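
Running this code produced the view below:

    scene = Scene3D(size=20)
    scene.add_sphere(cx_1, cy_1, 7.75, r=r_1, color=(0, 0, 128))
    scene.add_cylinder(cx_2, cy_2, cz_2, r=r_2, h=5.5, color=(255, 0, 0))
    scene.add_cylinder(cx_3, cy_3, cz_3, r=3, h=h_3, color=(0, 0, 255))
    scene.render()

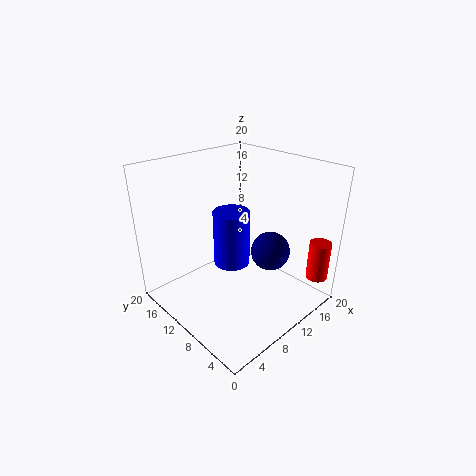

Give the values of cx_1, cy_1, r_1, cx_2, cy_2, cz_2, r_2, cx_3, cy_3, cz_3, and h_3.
cx_1 = 13.5; cy_1 = 7; r_1 = 2.75; cx_2 = 17.5; cy_2 = 1.5; cz_2 = 4.25; r_2 = 1.5; cx_3 = 14.25; cy_3 = 16; cz_3 = 1.5; h_3 = 9.25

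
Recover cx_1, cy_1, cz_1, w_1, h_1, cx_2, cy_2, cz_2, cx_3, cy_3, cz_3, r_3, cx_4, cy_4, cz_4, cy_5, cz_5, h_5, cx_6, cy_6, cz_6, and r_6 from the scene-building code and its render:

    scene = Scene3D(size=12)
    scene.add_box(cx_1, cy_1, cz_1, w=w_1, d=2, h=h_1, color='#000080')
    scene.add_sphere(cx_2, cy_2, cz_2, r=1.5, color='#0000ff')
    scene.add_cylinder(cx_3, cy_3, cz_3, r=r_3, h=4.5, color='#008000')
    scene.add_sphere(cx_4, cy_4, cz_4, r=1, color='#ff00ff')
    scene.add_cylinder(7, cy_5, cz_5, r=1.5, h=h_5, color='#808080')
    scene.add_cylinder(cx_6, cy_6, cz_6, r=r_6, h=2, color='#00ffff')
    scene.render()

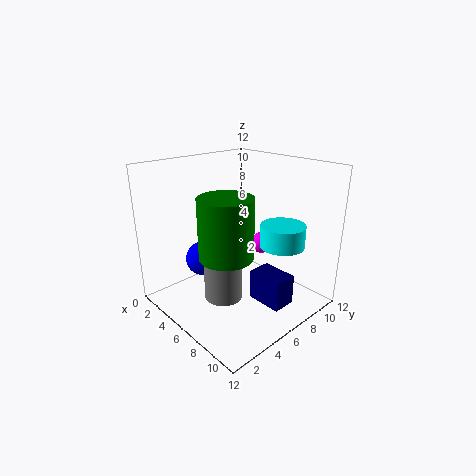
cx_1 = 7.5, cy_1 = 6, cz_1 = 1, w_1 = 3, h_1 = 2.5, cx_2 = 3, cy_2 = 4.5, cz_2 = 3.5, cx_3 = 8, cy_3 = 3, cz_3 = 6, r_3 = 2, cx_4 = 5, cy_4 = 10, cz_4 = 4, cy_5 = 3.5, cz_5 = 2, h_5 = 4, cx_6 = 7.5, cy_6 = 10, cz_6 = 4.5, r_6 = 2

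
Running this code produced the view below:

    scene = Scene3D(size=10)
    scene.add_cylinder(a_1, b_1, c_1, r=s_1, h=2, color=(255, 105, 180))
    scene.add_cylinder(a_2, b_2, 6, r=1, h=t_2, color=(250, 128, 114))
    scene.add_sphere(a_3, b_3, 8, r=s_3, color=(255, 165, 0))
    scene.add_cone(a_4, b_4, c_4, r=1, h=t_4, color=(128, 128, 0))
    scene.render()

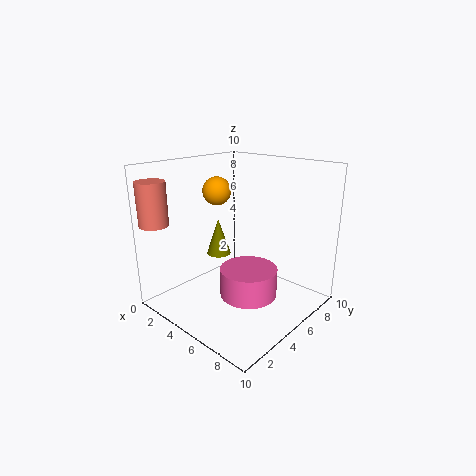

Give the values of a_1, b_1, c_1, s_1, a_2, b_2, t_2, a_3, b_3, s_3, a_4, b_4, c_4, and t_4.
a_1 = 6; b_1 = 5; c_1 = 1; s_1 = 2; a_2 = 1; b_2 = 1; t_2 = 3; a_3 = 3; b_3 = 5; s_3 = 1; a_4 = 1; b_4 = 7; c_4 = 2; t_4 = 3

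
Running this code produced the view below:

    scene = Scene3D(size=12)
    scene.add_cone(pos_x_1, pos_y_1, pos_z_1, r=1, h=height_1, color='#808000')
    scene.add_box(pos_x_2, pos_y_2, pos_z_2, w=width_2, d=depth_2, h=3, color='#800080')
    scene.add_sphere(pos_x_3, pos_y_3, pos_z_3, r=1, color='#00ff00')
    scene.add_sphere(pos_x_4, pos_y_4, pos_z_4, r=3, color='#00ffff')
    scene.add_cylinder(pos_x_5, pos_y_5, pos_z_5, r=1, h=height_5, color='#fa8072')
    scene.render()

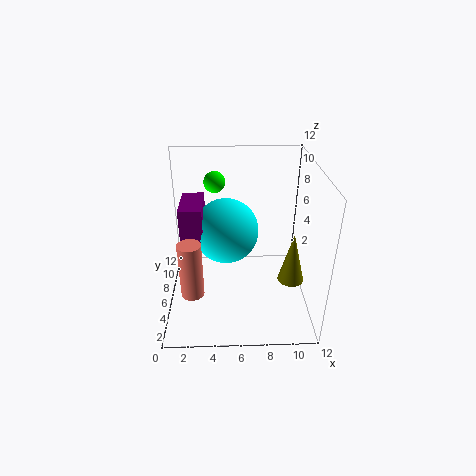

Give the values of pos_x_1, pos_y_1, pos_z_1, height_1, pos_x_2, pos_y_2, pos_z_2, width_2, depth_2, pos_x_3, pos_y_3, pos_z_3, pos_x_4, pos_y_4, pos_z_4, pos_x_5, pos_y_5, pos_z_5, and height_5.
pos_x_1 = 10; pos_y_1 = 3; pos_z_1 = 4; height_1 = 4; pos_x_2 = 1; pos_y_2 = 7; pos_z_2 = 5; width_2 = 2; depth_2 = 4; pos_x_3 = 4; pos_y_3 = 11; pos_z_3 = 9; pos_x_4 = 5; pos_y_4 = 9; pos_z_4 = 5; pos_x_5 = 2; pos_y_5 = 5; pos_z_5 = 1; height_5 = 5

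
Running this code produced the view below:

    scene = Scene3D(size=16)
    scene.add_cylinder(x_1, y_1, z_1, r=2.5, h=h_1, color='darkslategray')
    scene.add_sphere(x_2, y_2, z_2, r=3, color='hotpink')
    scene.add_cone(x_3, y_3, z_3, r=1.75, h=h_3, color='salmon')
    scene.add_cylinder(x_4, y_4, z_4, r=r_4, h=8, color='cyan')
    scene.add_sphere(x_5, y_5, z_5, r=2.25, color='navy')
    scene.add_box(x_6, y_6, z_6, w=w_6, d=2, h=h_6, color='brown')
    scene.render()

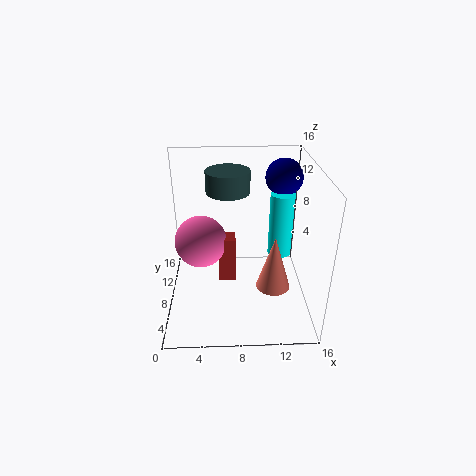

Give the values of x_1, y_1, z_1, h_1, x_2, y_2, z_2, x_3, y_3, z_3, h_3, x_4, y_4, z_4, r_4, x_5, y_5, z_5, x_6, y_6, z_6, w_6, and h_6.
x_1 = 7
y_1 = 11
z_1 = 12.25
h_1 = 2.5
x_2 = 3.75
y_2 = 9.5
z_2 = 6.75
x_3 = 11.5
y_3 = 4
z_3 = 4.5
h_3 = 5.75
x_4 = 13.5
y_4 = 12
z_4 = 3.5
r_4 = 1.5
x_5 = 13.75
y_5 = 13.5
z_5 = 13
x_6 = 5.75
y_6 = 8.25
z_6 = 2
w_6 = 2
h_6 = 5.5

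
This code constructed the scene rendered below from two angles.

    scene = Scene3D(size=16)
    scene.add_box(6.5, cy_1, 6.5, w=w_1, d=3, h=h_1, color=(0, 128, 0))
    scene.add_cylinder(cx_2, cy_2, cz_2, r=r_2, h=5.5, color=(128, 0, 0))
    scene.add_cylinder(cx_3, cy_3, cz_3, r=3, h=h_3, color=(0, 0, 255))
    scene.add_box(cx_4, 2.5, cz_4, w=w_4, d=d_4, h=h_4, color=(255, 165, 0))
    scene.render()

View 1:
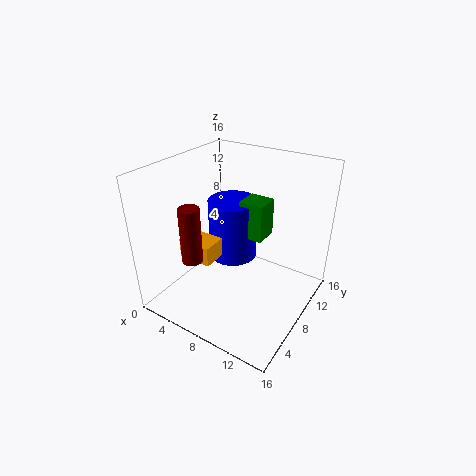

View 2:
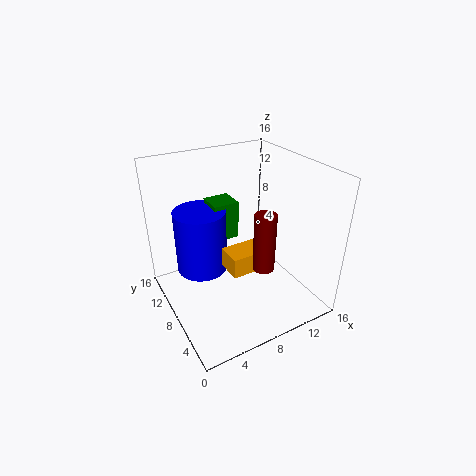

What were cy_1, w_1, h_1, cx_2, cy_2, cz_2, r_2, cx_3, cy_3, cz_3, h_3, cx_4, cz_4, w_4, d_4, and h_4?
cy_1 = 10.5, w_1 = 3, h_1 = 4.5, cx_2 = 7, cy_2 = 1.5, cz_2 = 8.5, r_2 = 1, cx_3 = 5, cy_3 = 11.5, cz_3 = 3, h_3 = 7.5, cx_4 = 4.5, cz_4 = 7.5, w_4 = 3.5, d_4 = 2.5, h_4 = 2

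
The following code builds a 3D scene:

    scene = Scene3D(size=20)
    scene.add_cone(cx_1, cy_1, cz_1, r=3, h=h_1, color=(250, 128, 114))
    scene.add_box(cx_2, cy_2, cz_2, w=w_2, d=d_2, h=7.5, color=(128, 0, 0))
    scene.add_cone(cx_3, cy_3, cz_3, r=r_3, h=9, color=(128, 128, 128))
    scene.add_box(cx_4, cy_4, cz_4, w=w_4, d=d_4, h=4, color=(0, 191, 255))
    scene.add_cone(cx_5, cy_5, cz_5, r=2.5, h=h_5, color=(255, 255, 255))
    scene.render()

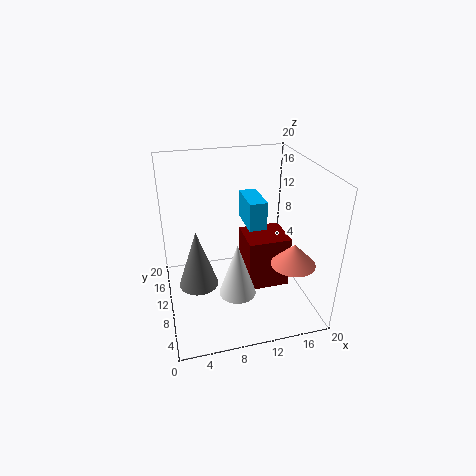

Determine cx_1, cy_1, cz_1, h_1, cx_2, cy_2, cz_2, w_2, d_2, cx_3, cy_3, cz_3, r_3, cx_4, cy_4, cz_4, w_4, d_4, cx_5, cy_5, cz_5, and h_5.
cx_1 = 16.5, cy_1 = 5.5, cz_1 = 7.5, h_1 = 3, cx_2 = 11, cy_2 = 7.5, cz_2 = 2.5, w_2 = 6, d_2 = 5.5, cx_3 = 4.5, cy_3 = 13, cz_3 = 1, r_3 = 3, cx_4 = 11.5, cy_4 = 9.5, cz_4 = 11, w_4 = 2.5, d_4 = 5.5, cx_5 = 9, cy_5 = 6.5, cz_5 = 3.5, h_5 = 7.5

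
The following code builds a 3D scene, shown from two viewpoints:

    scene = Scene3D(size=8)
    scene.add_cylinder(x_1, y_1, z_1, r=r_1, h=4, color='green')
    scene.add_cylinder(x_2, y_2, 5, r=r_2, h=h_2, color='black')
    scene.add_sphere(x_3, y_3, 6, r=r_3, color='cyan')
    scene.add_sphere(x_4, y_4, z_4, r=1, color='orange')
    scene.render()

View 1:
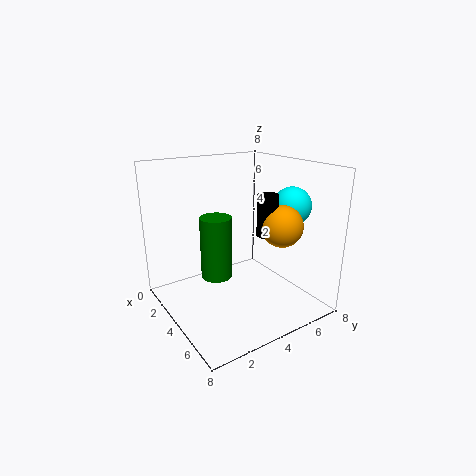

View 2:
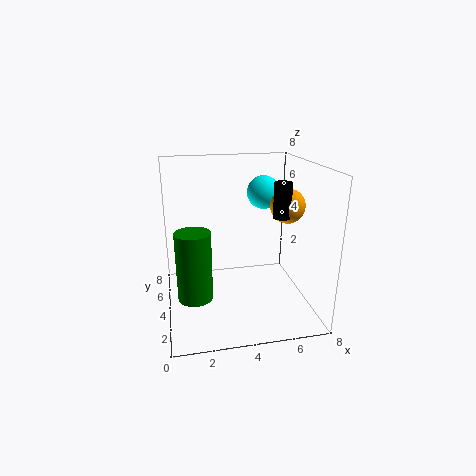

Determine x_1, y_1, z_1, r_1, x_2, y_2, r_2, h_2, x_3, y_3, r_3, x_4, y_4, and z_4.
x_1 = 1.5, y_1 = 4, z_1 = 0.5, r_1 = 1, x_2 = 6.5, y_2 = 4, r_2 = 0.5, h_2 = 2, x_3 = 6, y_3 = 6, r_3 = 1, x_4 = 7, y_4 = 4.5, z_4 = 5.5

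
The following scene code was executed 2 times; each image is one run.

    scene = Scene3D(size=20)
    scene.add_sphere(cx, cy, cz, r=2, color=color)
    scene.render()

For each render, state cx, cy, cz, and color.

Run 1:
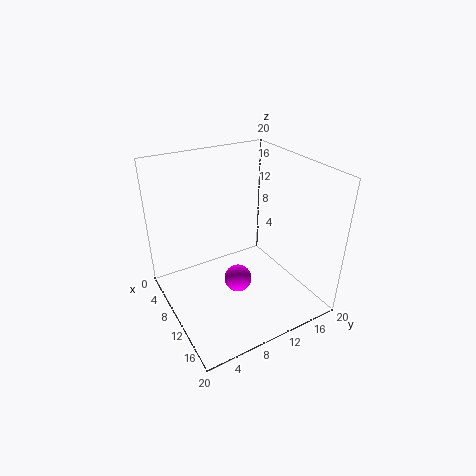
cx = 10; cy = 10; cz = 3; color = 'magenta'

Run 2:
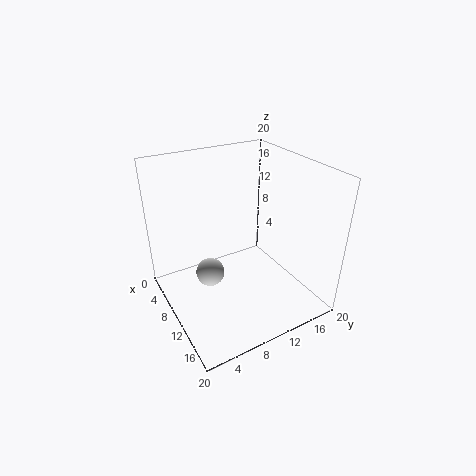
cx = 9; cy = 6; cz = 5; color = 'lightgray'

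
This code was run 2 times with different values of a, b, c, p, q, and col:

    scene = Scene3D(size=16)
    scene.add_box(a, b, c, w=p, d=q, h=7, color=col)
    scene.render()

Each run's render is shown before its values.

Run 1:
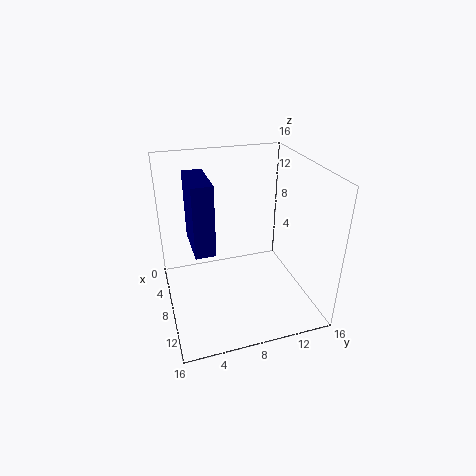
a = 7.25; b = 2.5; c = 9; p = 5; q = 2; col = 'navy'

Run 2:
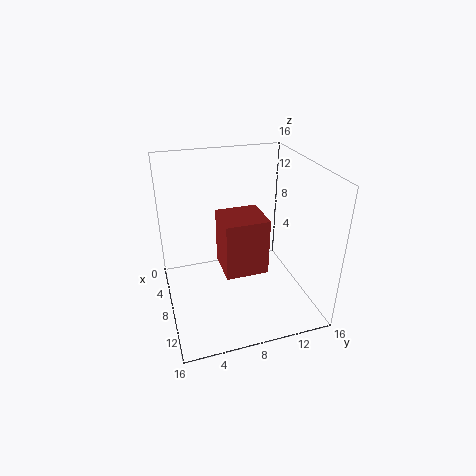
a = 2.75; b = 6.75; c = 2.25; p = 5; q = 5.25; col = 'brown'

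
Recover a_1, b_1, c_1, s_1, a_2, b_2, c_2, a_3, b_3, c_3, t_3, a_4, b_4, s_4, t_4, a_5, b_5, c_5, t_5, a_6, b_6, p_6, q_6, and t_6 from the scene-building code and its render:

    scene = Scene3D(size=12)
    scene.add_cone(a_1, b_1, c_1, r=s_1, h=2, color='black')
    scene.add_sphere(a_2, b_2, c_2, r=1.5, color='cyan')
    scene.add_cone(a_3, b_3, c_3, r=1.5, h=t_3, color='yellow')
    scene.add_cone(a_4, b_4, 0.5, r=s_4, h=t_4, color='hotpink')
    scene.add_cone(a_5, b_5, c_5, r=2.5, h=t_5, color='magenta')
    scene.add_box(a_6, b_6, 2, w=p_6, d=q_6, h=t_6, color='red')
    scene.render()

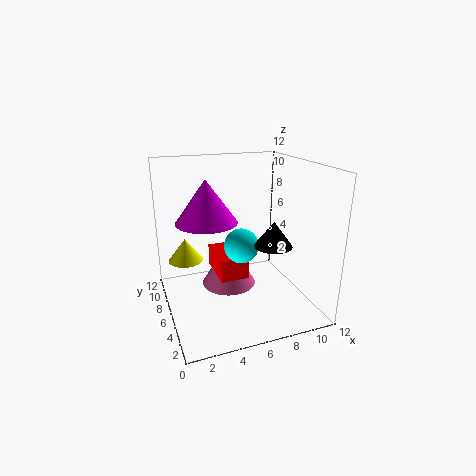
a_1 = 8
b_1 = 3.5
c_1 = 6
s_1 = 1.5
a_2 = 6.5
b_2 = 6.5
c_2 = 5
a_3 = 2
b_3 = 8.5
c_3 = 3.5
t_3 = 2
a_4 = 6
b_4 = 8.5
s_4 = 2.5
t_4 = 4
a_5 = 3.5
b_5 = 6.5
c_5 = 7.5
t_5 = 3.5
a_6 = 4.5
b_6 = 6
p_6 = 2.5
q_6 = 4
t_6 = 2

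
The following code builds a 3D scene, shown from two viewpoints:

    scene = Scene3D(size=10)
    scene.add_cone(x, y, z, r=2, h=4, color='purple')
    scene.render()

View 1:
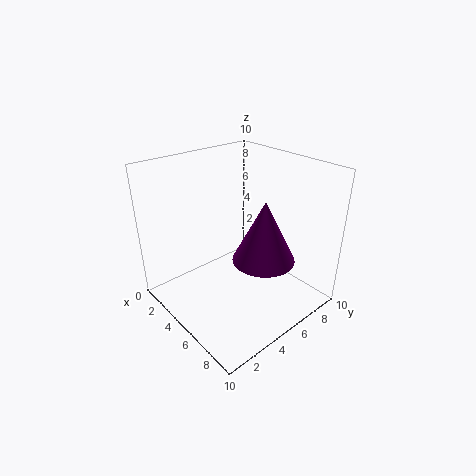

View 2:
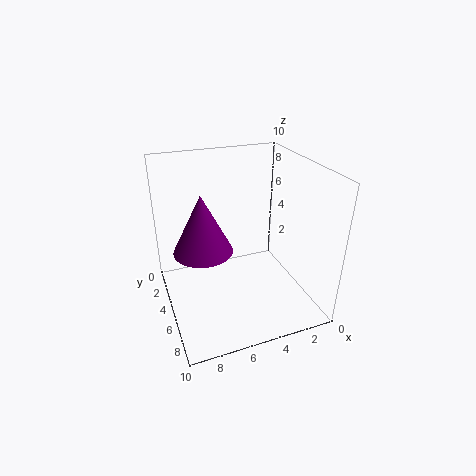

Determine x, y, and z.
x = 7.5
y = 5
z = 4.5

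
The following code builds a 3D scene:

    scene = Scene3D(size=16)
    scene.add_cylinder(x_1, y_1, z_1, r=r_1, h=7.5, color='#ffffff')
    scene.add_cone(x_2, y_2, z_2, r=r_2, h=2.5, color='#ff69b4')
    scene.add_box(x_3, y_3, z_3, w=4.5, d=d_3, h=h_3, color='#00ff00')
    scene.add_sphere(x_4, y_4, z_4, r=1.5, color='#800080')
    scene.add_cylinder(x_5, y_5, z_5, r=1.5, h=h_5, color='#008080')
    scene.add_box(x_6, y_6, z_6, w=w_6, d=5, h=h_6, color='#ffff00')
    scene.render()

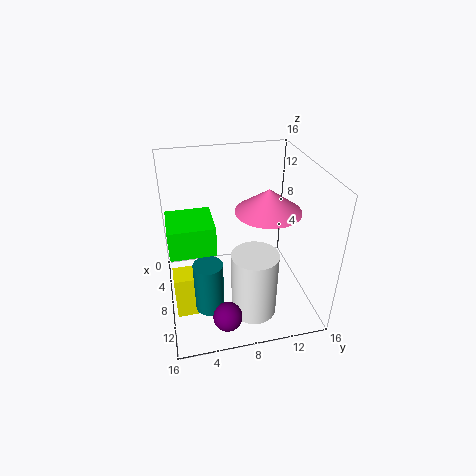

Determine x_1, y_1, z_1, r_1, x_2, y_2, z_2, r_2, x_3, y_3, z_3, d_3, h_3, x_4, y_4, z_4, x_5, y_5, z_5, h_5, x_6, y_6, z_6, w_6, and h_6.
x_1 = 11.5, y_1 = 9, z_1 = 0.5, r_1 = 2.5, x_2 = 9, y_2 = 11, z_2 = 11.5, r_2 = 3.5, x_3 = 7.5, y_3 = 0.5, z_3 = 9, d_3 = 4.5, h_3 = 3, x_4 = 14, y_4 = 5.5, z_4 = 2.5, x_5 = 12, y_5 = 4, z_5 = 2.5, h_5 = 5.5, x_6 = 8.5, y_6 = 0.5, z_6 = 0.5, w_6 = 2.5, h_6 = 5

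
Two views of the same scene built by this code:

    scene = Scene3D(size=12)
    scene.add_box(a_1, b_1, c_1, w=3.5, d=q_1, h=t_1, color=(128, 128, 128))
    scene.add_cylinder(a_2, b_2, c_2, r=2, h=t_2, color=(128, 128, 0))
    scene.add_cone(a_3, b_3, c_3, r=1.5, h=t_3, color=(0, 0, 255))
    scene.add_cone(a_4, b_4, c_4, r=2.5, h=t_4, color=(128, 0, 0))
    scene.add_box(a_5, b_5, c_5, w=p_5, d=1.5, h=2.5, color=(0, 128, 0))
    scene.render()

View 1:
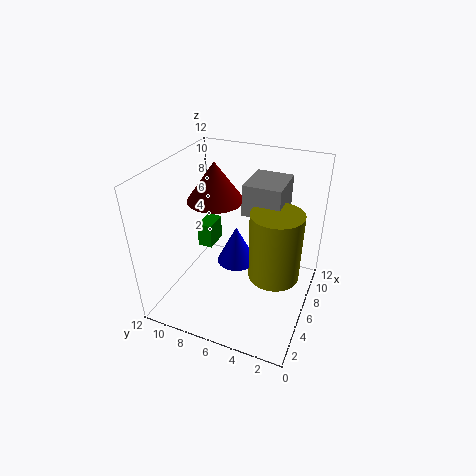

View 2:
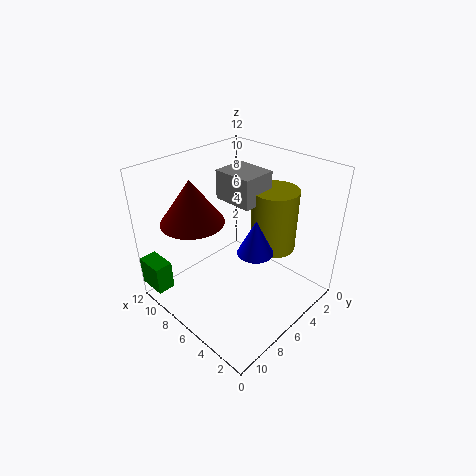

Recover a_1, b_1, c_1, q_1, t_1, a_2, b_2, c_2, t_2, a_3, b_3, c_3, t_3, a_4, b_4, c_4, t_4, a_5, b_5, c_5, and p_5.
a_1 = 5.5, b_1 = 2.5, c_1 = 8.5, q_1 = 3, t_1 = 2.5, a_2 = 5, b_2 = 2.5, c_2 = 4, t_2 = 5.5, a_3 = 4.5, b_3 = 5.5, c_3 = 5, t_3 = 3, a_4 = 8, b_4 = 9, c_4 = 8, t_4 = 3.5, a_5 = 9.5, b_5 = 10.5, c_5 = 1.5, p_5 = 2.5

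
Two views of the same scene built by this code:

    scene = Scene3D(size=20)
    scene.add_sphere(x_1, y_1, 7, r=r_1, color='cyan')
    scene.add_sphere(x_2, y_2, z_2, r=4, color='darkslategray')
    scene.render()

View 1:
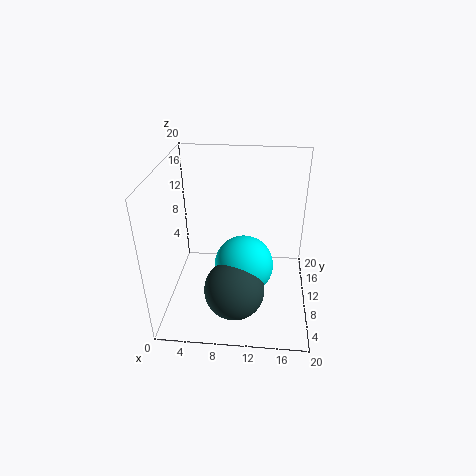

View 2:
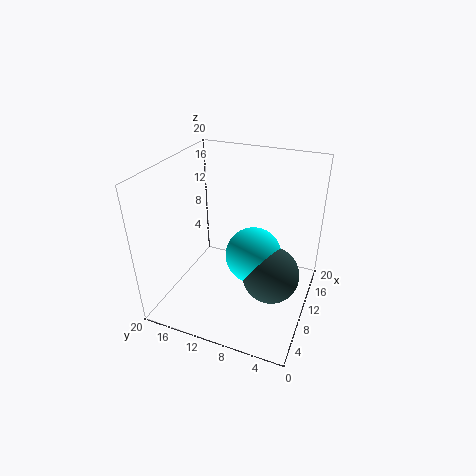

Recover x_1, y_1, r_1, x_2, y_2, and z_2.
x_1 = 11; y_1 = 8; r_1 = 4; x_2 = 10; y_2 = 5; z_2 = 5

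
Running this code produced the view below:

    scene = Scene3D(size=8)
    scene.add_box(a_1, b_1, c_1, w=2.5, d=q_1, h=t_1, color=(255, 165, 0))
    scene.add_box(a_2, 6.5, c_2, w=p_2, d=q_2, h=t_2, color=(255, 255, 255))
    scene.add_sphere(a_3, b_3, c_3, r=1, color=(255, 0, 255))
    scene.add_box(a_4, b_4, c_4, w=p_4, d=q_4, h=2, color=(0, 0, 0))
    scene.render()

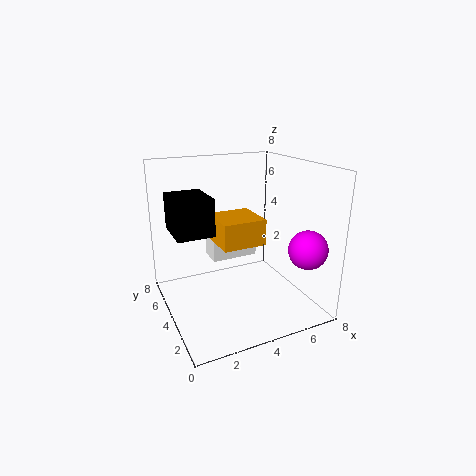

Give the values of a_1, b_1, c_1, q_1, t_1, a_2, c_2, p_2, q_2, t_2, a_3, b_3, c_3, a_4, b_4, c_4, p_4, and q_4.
a_1 = 3, b_1 = 3.5, c_1 = 3.5, q_1 = 2.5, t_1 = 1.5, a_2 = 3.5, c_2 = 1.5, p_2 = 3, q_2 = 1.5, t_2 = 1.5, a_3 = 6.5, b_3 = 1, c_3 = 4, a_4 = 0.5, b_4 = 3.5, c_4 = 4.5, p_4 = 2, q_4 = 2.5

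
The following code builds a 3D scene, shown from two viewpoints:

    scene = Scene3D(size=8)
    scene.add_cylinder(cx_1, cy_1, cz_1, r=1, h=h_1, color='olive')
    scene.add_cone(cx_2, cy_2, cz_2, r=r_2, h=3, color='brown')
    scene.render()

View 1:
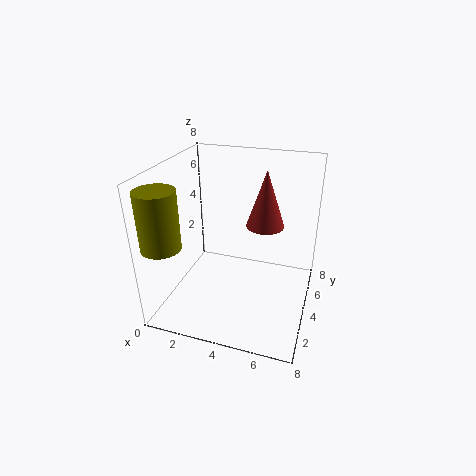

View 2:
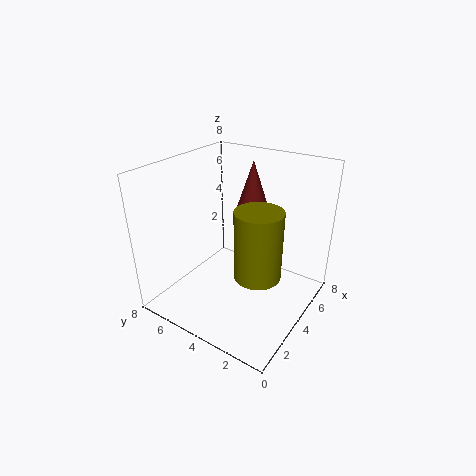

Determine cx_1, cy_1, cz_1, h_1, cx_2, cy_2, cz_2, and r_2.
cx_1 = 1
cy_1 = 1
cz_1 = 4.5
h_1 = 3
cx_2 = 5.5
cy_2 = 4
cz_2 = 5
r_2 = 1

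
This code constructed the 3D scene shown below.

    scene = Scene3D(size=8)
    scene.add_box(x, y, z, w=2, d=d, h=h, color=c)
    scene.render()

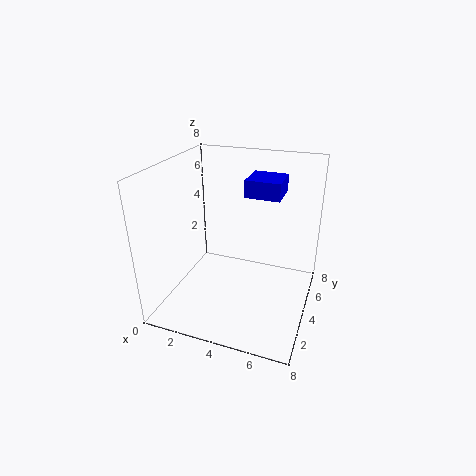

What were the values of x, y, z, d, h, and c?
x = 4, y = 5, z = 6, d = 2, h = 1, c = 'blue'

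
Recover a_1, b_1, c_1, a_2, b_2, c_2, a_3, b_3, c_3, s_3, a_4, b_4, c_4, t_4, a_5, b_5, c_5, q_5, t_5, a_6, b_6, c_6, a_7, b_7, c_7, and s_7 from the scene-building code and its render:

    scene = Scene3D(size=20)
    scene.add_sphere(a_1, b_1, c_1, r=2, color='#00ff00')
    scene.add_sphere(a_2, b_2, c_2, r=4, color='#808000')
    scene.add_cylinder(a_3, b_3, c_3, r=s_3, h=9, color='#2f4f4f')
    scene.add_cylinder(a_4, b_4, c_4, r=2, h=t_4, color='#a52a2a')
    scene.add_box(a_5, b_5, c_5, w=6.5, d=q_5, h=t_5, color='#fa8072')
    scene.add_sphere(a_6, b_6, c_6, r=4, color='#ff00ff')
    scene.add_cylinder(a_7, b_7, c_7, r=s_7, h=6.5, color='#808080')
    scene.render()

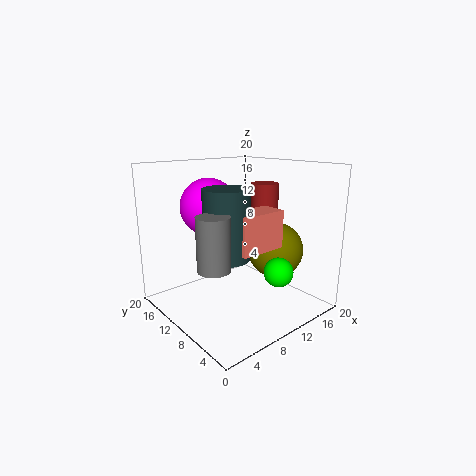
a_1 = 12.5, b_1 = 4.5, c_1 = 6, a_2 = 15.5, b_2 = 8, c_2 = 7.5, a_3 = 6.5, b_3 = 8, c_3 = 8.5, s_3 = 3, a_4 = 15.5, b_4 = 10.5, c_4 = 10, t_4 = 7, a_5 = 6.5, b_5 = 4.5, c_5 = 9.5, q_5 = 3.5, t_5 = 5, a_6 = 8, b_6 = 14, c_6 = 14, a_7 = 3, b_7 = 6, c_7 = 8.5, s_7 = 2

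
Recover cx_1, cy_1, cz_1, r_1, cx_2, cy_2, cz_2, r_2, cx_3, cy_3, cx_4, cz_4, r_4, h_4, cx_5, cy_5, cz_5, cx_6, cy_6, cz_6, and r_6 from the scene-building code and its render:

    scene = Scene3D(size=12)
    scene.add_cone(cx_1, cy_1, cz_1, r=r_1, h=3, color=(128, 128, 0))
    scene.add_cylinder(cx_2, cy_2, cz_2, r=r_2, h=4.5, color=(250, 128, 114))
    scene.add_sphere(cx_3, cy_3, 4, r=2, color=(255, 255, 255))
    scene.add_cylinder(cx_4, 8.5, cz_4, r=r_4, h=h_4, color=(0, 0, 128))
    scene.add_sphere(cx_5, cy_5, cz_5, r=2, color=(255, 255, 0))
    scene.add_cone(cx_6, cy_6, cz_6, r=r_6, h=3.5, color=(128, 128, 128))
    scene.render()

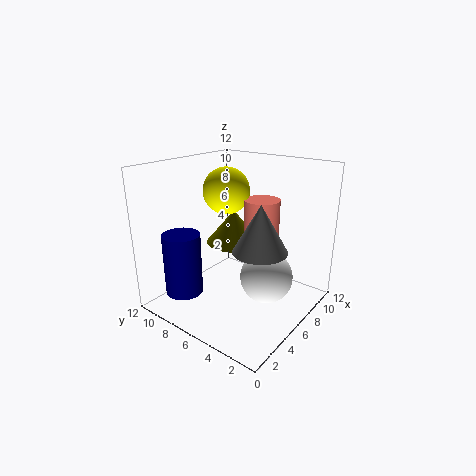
cx_1 = 8
cy_1 = 8
cz_1 = 4.5
r_1 = 2.5
cx_2 = 8
cy_2 = 5
cz_2 = 4.5
r_2 = 1.5
cx_3 = 5
cy_3 = 2.5
cx_4 = 2
cz_4 = 2
r_4 = 1.5
h_4 = 5
cx_5 = 7
cy_5 = 8
cz_5 = 9.5
cx_6 = 4
cy_6 = 2.5
cz_6 = 6.5
r_6 = 2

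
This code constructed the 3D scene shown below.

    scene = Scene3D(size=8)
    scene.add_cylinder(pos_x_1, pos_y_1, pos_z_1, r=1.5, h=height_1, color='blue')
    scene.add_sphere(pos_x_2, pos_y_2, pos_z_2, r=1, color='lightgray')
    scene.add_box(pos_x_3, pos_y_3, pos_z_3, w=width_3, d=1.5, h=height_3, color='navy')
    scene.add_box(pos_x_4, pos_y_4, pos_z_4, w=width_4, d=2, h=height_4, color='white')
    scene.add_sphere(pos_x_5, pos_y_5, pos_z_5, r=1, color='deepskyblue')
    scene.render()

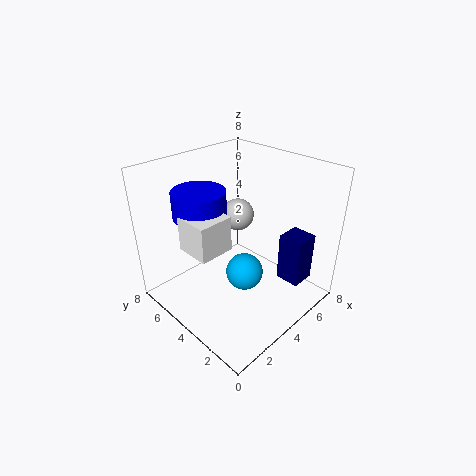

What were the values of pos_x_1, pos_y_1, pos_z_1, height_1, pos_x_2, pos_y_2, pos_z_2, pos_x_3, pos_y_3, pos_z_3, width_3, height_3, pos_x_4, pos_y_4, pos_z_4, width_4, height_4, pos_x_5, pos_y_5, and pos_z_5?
pos_x_1 = 3
pos_y_1 = 6
pos_z_1 = 5
height_1 = 1.5
pos_x_2 = 6
pos_y_2 = 6
pos_z_2 = 4
pos_x_3 = 6.5
pos_y_3 = 1.5
pos_z_3 = 0.5
width_3 = 1.5
height_3 = 3
pos_x_4 = 1.5
pos_y_4 = 4
pos_z_4 = 3.5
width_4 = 2
height_4 = 2
pos_x_5 = 3.5
pos_y_5 = 3
pos_z_5 = 2.5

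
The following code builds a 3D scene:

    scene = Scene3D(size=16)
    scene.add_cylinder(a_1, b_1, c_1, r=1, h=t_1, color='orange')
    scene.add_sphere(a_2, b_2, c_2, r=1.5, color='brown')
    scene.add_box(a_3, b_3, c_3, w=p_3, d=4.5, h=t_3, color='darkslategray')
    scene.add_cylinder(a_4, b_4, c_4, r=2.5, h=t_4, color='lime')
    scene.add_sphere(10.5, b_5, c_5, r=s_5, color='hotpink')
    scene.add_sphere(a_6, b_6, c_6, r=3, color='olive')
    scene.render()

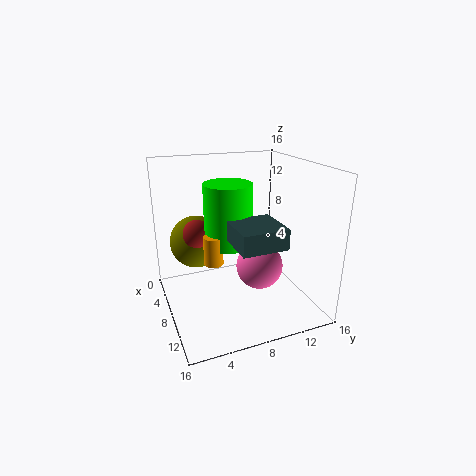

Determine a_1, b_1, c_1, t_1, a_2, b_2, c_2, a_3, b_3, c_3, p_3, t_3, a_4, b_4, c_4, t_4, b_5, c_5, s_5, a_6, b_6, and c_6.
a_1 = 10
b_1 = 4.5
c_1 = 6.5
t_1 = 3
a_2 = 7.5
b_2 = 3.5
c_2 = 9
a_3 = 11
b_3 = 5.5
c_3 = 9.5
p_3 = 4.5
t_3 = 2
a_4 = 9
b_4 = 6.5
c_4 = 8
t_4 = 6.5
b_5 = 9.5
c_5 = 5.5
s_5 = 2.5
a_6 = 5
b_6 = 4
c_6 = 7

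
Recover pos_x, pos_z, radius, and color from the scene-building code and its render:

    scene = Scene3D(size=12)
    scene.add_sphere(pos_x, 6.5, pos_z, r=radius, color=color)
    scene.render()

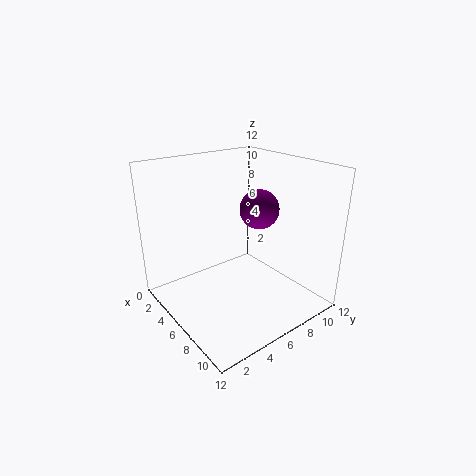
pos_x = 8
pos_z = 9
radius = 1.5
color = 'purple'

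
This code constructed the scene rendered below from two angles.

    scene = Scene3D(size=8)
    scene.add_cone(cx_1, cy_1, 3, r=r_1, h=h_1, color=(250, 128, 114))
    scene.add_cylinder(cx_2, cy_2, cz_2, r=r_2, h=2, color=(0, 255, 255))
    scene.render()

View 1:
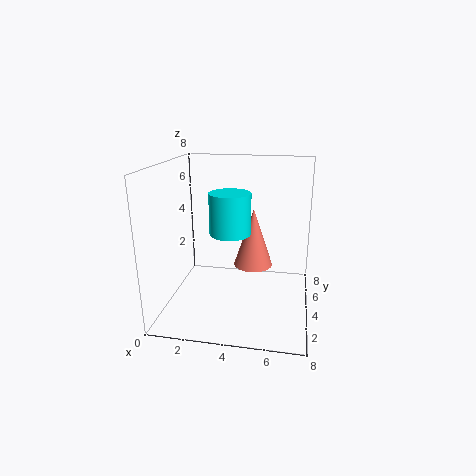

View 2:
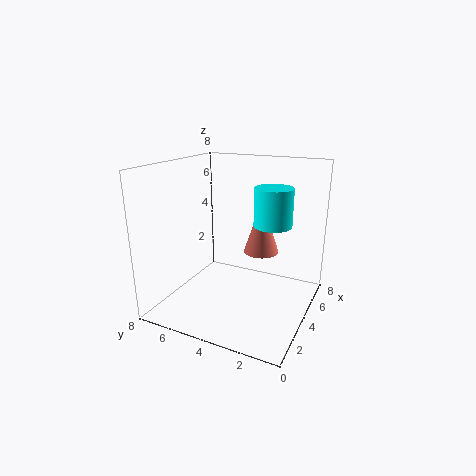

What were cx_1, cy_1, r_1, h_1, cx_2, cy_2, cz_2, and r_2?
cx_1 = 5; cy_1 = 3; r_1 = 1; h_1 = 3; cx_2 = 4; cy_2 = 2; cz_2 = 5; r_2 = 1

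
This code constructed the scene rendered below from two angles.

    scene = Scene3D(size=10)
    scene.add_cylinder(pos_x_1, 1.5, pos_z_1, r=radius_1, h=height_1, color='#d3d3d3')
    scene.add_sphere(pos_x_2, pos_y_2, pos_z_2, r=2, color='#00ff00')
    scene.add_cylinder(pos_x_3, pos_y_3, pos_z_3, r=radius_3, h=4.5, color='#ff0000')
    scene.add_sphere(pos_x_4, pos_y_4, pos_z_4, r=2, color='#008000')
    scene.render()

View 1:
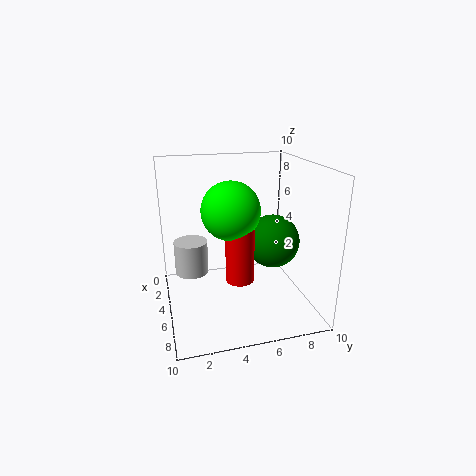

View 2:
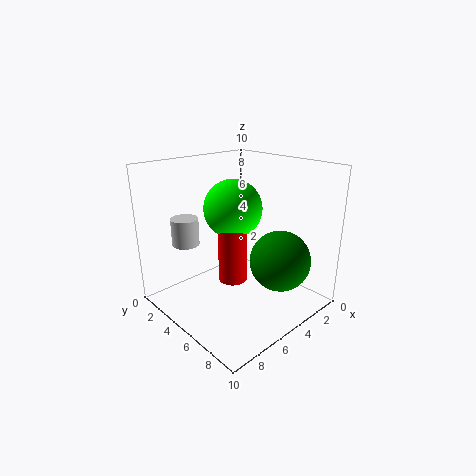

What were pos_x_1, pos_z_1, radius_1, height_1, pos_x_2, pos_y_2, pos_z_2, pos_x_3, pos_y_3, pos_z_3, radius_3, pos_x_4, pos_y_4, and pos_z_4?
pos_x_1 = 7, pos_z_1 = 4, radius_1 = 1, height_1 = 2, pos_x_2 = 5, pos_y_2 = 4.5, pos_z_2 = 7, pos_x_3 = 5.5, pos_y_3 = 5, pos_z_3 = 2, radius_3 = 1, pos_x_4 = 4, pos_y_4 = 8, pos_z_4 = 4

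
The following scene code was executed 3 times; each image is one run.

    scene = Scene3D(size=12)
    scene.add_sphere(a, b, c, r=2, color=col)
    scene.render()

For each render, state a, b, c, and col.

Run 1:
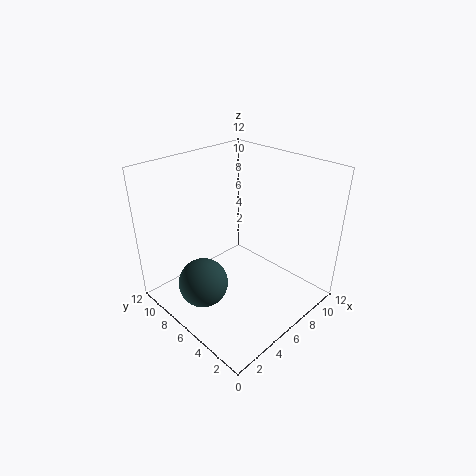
a = 2.5
b = 6.5
c = 3
col = 'darkslategray'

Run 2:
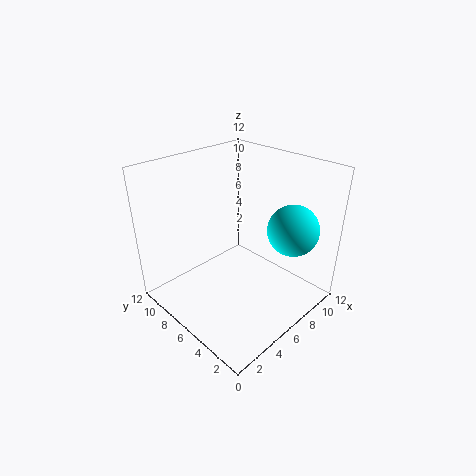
a = 8
b = 2
c = 7.5
col = 'cyan'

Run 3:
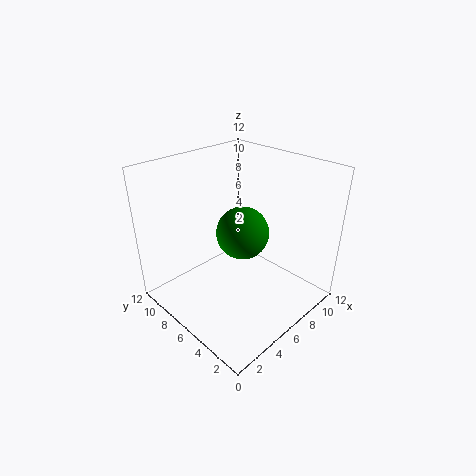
a = 5
b = 4.5
c = 7.5
col = 'green'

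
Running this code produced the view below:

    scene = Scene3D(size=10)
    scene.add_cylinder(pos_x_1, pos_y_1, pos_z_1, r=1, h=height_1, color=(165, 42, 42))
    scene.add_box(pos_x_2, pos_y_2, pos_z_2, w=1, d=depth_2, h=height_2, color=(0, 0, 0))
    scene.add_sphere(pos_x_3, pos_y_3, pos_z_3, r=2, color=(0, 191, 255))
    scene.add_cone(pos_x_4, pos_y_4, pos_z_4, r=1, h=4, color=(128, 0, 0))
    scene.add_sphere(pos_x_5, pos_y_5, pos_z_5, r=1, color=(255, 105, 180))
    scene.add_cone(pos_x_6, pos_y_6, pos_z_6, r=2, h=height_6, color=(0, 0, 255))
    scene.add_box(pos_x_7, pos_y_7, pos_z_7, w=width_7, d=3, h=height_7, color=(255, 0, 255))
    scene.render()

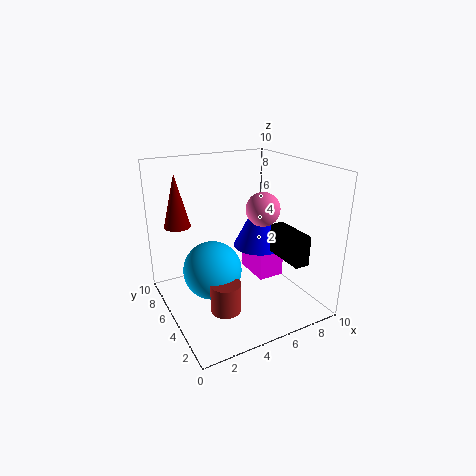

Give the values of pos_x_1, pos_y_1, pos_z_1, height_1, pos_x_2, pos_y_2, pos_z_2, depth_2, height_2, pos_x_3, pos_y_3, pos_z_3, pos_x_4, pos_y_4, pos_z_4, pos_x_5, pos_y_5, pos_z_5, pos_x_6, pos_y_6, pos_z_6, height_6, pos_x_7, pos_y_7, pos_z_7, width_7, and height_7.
pos_x_1 = 3; pos_y_1 = 3; pos_z_1 = 1; height_1 = 2; pos_x_2 = 7; pos_y_2 = 1; pos_z_2 = 4; depth_2 = 3; height_2 = 2; pos_x_3 = 3; pos_y_3 = 5; pos_z_3 = 3; pos_x_4 = 2; pos_y_4 = 9; pos_z_4 = 5; pos_x_5 = 5; pos_y_5 = 2; pos_z_5 = 8; pos_x_6 = 8; pos_y_6 = 7; pos_z_6 = 3; height_6 = 4; pos_x_7 = 7; pos_y_7 = 5; pos_z_7 = 1; width_7 = 2; height_7 = 2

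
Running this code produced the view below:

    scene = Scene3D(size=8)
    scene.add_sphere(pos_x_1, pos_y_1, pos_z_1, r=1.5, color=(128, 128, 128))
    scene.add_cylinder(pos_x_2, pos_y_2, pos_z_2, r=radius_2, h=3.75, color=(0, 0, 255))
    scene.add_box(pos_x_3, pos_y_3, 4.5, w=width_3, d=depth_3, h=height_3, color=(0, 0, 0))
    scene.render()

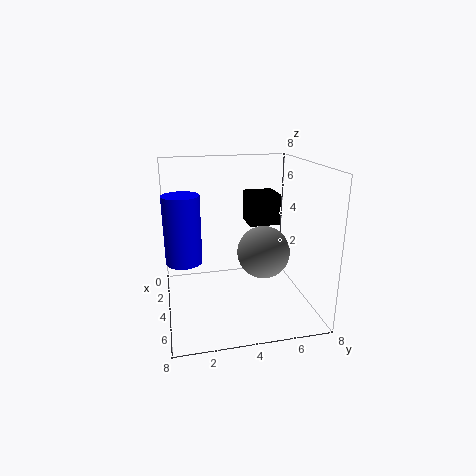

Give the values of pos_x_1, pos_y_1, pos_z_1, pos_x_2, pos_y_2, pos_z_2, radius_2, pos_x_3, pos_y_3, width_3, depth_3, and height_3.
pos_x_1 = 4; pos_y_1 = 5.5; pos_z_1 = 3; pos_x_2 = 3.75; pos_y_2 = 1; pos_z_2 = 2.75; radius_2 = 1; pos_x_3 = 2; pos_y_3 = 4.75; width_3 = 1.75; depth_3 = 1.75; height_3 = 1.75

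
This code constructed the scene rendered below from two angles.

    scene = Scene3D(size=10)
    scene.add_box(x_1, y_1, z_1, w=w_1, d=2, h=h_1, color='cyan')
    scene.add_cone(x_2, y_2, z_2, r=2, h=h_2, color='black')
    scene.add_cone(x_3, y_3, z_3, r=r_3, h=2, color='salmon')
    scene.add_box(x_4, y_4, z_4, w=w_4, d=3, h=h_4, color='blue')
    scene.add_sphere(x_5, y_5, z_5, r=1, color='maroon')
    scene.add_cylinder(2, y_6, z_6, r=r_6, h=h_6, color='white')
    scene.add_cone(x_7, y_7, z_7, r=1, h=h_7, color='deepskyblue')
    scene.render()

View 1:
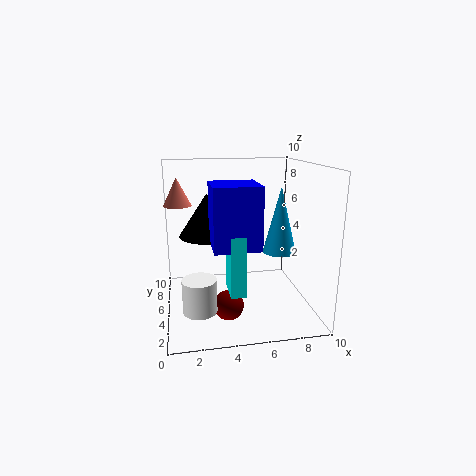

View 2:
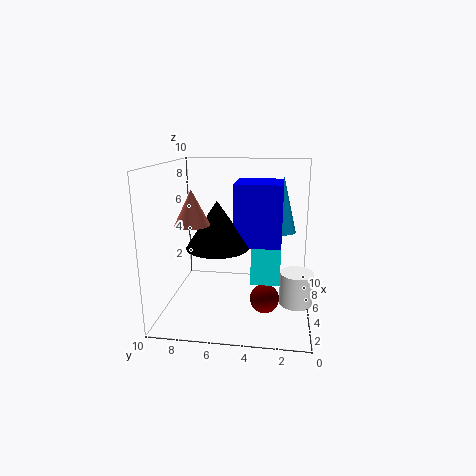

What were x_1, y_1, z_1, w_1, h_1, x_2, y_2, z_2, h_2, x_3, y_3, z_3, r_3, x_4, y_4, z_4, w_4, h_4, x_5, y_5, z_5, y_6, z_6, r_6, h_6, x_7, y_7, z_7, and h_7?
x_1 = 4, y_1 = 2, z_1 = 2, w_1 = 1, h_1 = 4, x_2 = 3, y_2 = 6, z_2 = 5, h_2 = 3, x_3 = 1, y_3 = 7, z_3 = 7, r_3 = 1, x_4 = 3, y_4 = 2, z_4 = 5, w_4 = 3, h_4 = 4, x_5 = 4, y_5 = 3, z_5 = 1, y_6 = 1, z_6 = 2, r_6 = 1, h_6 = 2, x_7 = 7, y_7 = 2, z_7 = 5, h_7 = 4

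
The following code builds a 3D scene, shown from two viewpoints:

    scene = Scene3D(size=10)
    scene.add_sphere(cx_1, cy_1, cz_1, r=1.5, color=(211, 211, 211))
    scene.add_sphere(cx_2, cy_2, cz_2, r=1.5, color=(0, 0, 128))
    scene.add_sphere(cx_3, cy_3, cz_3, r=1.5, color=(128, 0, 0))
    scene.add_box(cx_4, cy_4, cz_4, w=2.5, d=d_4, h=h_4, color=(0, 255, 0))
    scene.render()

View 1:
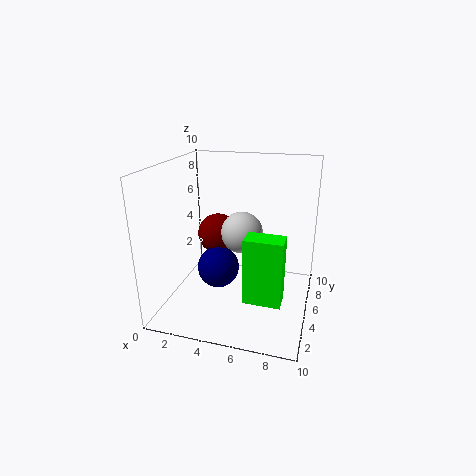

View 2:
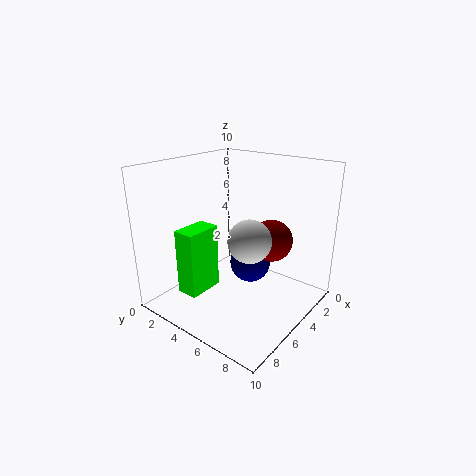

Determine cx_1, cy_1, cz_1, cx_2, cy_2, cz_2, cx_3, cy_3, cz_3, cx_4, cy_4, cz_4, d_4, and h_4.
cx_1 = 5, cy_1 = 6, cz_1 = 5, cx_2 = 3.5, cy_2 = 5, cz_2 = 2.5, cx_3 = 3, cy_3 = 6.5, cz_3 = 4.5, cx_4 = 6, cy_4 = 2.5, cz_4 = 1.5, d_4 = 1.5, h_4 = 4.5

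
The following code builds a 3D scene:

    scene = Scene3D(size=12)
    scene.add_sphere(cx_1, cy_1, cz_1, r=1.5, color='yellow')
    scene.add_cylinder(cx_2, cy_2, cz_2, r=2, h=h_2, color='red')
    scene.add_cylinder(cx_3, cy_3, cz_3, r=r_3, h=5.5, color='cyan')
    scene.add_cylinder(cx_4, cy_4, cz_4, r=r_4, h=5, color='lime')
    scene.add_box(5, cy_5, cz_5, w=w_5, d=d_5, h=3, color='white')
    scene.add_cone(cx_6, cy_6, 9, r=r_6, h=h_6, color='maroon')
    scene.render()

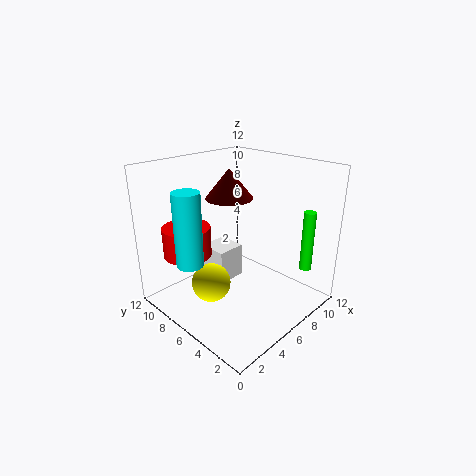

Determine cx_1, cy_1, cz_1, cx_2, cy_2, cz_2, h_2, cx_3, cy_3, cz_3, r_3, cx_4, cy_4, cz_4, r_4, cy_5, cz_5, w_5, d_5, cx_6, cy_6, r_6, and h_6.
cx_1 = 2.5; cy_1 = 5.5; cz_1 = 3.5; cx_2 = 3; cy_2 = 9; cz_2 = 4.5; h_2 = 2.5; cx_3 = 1; cy_3 = 6; cz_3 = 5.5; r_3 = 1; cx_4 = 9.5; cy_4 = 1.5; cz_4 = 3.5; r_4 = 0.5; cy_5 = 7; cz_5 = 1.5; w_5 = 2.5; d_5 = 2.5; cx_6 = 6.5; cy_6 = 7.5; r_6 = 2; h_6 = 2.5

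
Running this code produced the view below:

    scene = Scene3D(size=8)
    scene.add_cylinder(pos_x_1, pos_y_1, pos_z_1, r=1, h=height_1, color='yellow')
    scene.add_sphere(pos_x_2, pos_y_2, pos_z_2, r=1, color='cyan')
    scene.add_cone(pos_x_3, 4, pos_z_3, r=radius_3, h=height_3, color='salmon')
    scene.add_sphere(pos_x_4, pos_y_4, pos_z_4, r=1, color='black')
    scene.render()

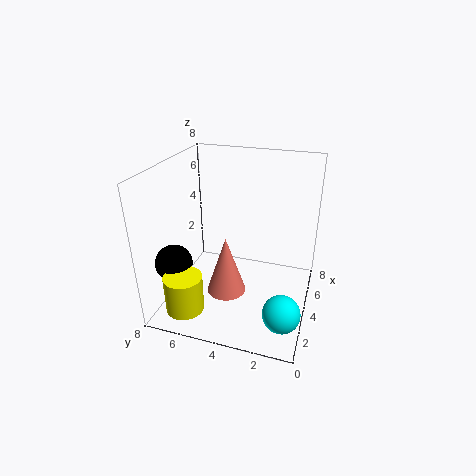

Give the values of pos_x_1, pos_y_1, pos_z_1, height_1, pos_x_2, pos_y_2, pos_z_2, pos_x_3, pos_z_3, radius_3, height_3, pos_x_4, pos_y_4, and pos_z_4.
pos_x_1 = 1; pos_y_1 = 6; pos_z_1 = 1; height_1 = 2; pos_x_2 = 2; pos_y_2 = 1; pos_z_2 = 1; pos_x_3 = 2; pos_z_3 = 2; radius_3 = 1; height_3 = 3; pos_x_4 = 2; pos_y_4 = 7; pos_z_4 = 3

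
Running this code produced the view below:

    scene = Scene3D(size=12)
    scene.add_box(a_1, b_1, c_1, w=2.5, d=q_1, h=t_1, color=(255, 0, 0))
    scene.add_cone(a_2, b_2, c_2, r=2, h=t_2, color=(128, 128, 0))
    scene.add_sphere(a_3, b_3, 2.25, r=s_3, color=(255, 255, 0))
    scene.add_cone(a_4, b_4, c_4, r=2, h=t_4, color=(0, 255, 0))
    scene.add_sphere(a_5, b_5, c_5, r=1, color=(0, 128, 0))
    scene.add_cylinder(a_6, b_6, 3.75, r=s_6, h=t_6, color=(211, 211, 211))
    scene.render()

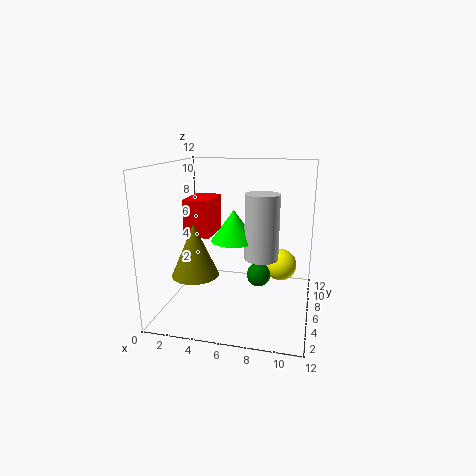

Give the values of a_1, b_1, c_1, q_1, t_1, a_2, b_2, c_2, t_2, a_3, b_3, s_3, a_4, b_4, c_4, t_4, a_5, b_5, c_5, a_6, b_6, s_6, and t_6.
a_1 = 0.25; b_1 = 8; c_1 = 5; q_1 = 4; t_1 = 3.5; a_2 = 2.5; b_2 = 5; c_2 = 2.75; t_2 = 4.5; a_3 = 9.25; b_3 = 10; s_3 = 1.5; a_4 = 5.25; b_4 = 7.5; c_4 = 5.25; t_4 = 2.75; a_5 = 7.75; b_5 = 6.25; c_5 = 2.75; a_6 = 7.75; b_6 = 7.5; s_6 = 1.5; t_6 = 5.75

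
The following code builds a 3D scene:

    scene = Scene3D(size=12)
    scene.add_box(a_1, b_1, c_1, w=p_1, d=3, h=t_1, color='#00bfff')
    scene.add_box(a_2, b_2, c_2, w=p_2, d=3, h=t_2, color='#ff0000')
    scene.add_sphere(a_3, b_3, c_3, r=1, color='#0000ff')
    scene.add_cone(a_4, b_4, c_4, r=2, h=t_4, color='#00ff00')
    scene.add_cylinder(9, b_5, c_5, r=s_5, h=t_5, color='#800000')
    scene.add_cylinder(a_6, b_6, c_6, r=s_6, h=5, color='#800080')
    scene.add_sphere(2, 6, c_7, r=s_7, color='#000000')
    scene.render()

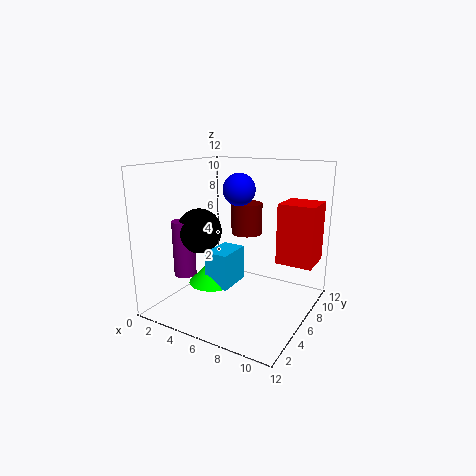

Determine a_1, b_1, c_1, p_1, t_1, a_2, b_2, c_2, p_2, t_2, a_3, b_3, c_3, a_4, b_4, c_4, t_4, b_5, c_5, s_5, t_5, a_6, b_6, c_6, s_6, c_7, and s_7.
a_1 = 4
b_1 = 4
c_1 = 2
p_1 = 2
t_1 = 3
a_2 = 9
b_2 = 7
c_2 = 4
p_2 = 3
t_2 = 5
a_3 = 9
b_3 = 1
c_3 = 11
a_4 = 4
b_4 = 5
c_4 = 2
t_4 = 2
b_5 = 2
c_5 = 8
s_5 = 1
t_5 = 2
a_6 = 1
b_6 = 5
c_6 = 2
s_6 = 1
c_7 = 6
s_7 = 2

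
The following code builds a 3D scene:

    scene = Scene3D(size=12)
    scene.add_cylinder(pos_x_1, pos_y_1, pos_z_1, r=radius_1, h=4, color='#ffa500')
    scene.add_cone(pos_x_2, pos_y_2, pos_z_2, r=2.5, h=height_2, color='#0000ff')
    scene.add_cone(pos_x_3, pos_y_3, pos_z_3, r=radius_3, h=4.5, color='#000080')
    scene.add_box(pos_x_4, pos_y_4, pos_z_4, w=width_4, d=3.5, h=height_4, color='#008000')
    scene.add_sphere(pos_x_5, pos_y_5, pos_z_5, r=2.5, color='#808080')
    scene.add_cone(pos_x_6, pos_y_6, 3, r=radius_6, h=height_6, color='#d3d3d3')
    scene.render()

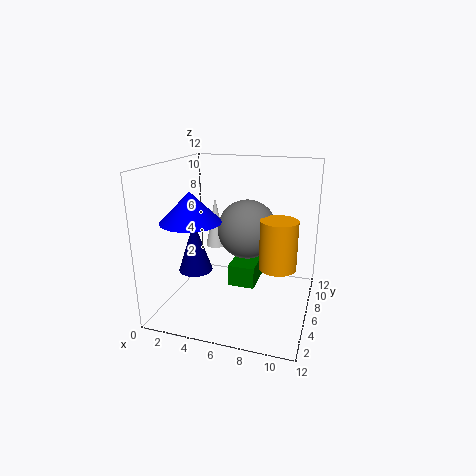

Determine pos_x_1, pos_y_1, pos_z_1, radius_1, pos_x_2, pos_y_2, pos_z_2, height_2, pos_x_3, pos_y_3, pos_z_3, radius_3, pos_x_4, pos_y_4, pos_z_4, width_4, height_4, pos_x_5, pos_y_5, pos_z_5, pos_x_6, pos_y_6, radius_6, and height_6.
pos_x_1 = 9.5; pos_y_1 = 5.5; pos_z_1 = 4; radius_1 = 1.5; pos_x_2 = 2.5; pos_y_2 = 4.5; pos_z_2 = 7.5; height_2 = 2.5; pos_x_3 = 2; pos_y_3 = 6; pos_z_3 = 2.5; radius_3 = 1.5; pos_x_4 = 4.5; pos_y_4 = 7.5; pos_z_4 = 0.5; width_4 = 2.5; height_4 = 2; pos_x_5 = 6.5; pos_y_5 = 7; pos_z_5 = 6.5; pos_x_6 = 2; pos_y_6 = 11; radius_6 = 1; height_6 = 5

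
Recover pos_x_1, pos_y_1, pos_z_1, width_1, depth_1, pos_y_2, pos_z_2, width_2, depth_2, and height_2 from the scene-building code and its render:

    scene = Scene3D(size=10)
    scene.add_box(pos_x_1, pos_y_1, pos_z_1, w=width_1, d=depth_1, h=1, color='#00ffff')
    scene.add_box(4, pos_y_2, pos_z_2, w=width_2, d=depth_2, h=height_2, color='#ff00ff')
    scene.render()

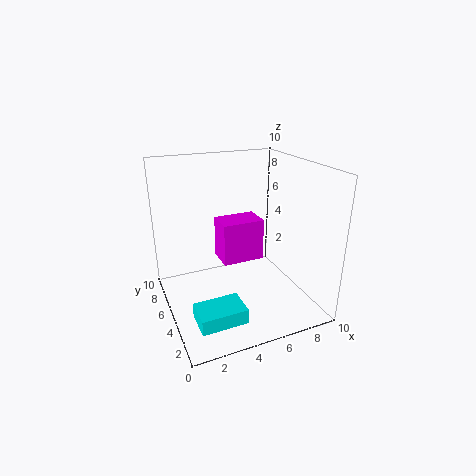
pos_x_1 = 1
pos_y_1 = 1
pos_z_1 = 1
width_1 = 3
depth_1 = 2
pos_y_2 = 5
pos_z_2 = 3
width_2 = 3
depth_2 = 2
height_2 = 3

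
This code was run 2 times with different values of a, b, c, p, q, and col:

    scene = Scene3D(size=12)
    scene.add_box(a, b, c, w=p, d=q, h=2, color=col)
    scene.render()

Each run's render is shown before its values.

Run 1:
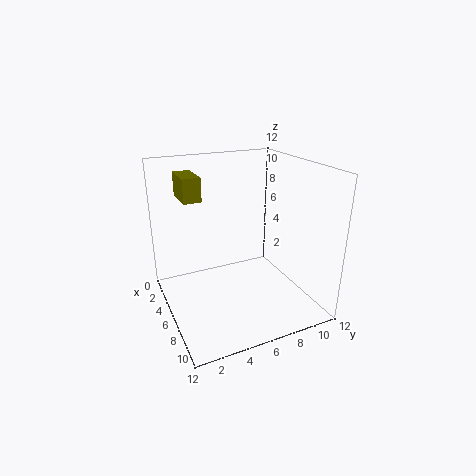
a = 1.5, b = 2, c = 9, p = 3, q = 1.5, col = 'olive'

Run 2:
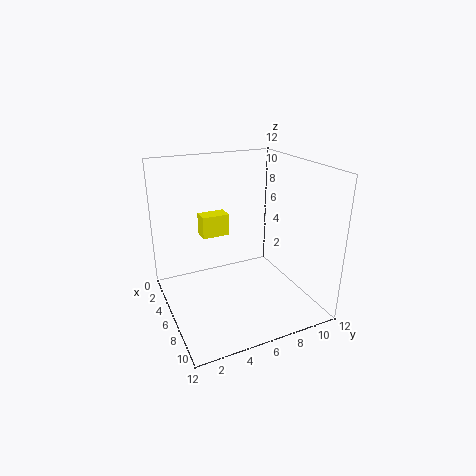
a = 1.5, b = 4, c = 5, p = 1.5, q = 2.5, col = 'yellow'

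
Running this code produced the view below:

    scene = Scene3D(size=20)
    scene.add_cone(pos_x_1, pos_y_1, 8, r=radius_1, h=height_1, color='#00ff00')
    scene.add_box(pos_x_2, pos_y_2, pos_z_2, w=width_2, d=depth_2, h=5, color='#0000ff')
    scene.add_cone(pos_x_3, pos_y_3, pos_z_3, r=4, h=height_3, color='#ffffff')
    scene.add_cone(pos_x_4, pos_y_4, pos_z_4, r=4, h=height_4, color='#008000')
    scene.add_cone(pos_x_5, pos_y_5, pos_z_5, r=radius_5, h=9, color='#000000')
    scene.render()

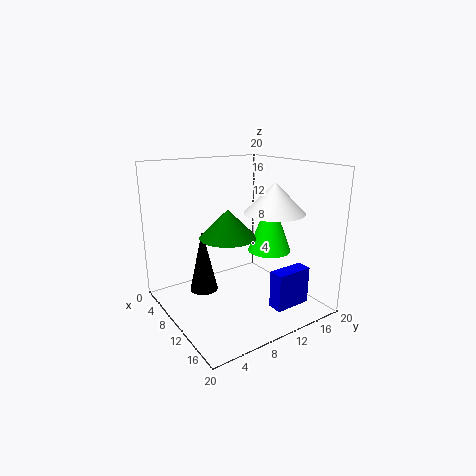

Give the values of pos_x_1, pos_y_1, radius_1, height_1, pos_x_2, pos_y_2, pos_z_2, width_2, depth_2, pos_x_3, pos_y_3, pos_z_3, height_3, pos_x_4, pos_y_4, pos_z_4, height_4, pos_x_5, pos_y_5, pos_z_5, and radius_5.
pos_x_1 = 12
pos_y_1 = 14
radius_1 = 3
height_1 = 8
pos_x_2 = 16
pos_y_2 = 11
pos_z_2 = 2
width_2 = 2
depth_2 = 5
pos_x_3 = 14
pos_y_3 = 13
pos_z_3 = 14
height_3 = 4
pos_x_4 = 9
pos_y_4 = 9
pos_z_4 = 10
height_4 = 4
pos_x_5 = 7
pos_y_5 = 6
pos_z_5 = 2
radius_5 = 2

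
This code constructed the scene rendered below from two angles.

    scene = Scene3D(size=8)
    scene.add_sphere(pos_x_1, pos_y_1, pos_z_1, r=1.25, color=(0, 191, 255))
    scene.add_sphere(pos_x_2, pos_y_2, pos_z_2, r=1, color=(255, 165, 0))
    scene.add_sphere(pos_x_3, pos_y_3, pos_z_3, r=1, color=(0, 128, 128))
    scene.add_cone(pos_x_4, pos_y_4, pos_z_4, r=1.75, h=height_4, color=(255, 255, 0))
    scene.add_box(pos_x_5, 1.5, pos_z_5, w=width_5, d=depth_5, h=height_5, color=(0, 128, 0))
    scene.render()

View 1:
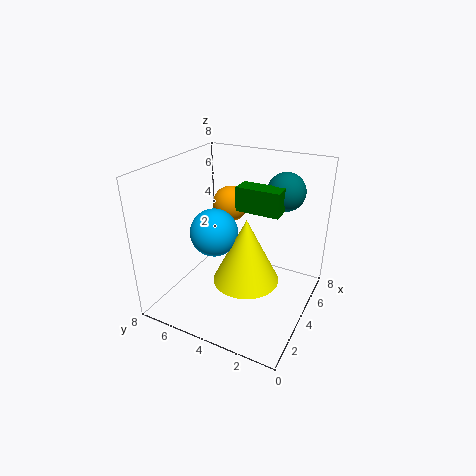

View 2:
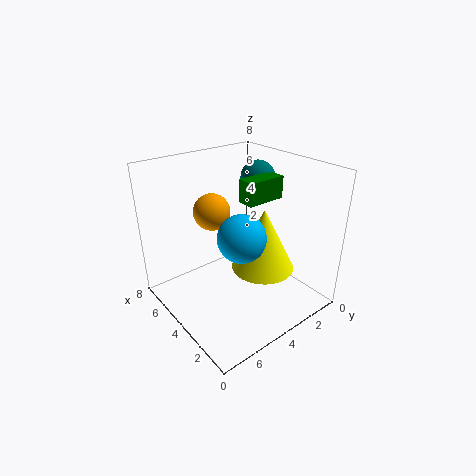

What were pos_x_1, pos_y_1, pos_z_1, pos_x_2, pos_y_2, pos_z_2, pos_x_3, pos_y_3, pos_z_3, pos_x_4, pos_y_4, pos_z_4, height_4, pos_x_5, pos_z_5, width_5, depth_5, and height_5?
pos_x_1 = 2.75
pos_y_1 = 4.75
pos_z_1 = 4.75
pos_x_2 = 5
pos_y_2 = 5
pos_z_2 = 5.5
pos_x_3 = 5
pos_y_3 = 1.75
pos_z_3 = 6.75
pos_x_4 = 3
pos_y_4 = 3
pos_z_4 = 2.25
height_4 = 3.5
pos_x_5 = 3.25
pos_z_5 = 6
width_5 = 1
depth_5 = 2.25
height_5 = 1.25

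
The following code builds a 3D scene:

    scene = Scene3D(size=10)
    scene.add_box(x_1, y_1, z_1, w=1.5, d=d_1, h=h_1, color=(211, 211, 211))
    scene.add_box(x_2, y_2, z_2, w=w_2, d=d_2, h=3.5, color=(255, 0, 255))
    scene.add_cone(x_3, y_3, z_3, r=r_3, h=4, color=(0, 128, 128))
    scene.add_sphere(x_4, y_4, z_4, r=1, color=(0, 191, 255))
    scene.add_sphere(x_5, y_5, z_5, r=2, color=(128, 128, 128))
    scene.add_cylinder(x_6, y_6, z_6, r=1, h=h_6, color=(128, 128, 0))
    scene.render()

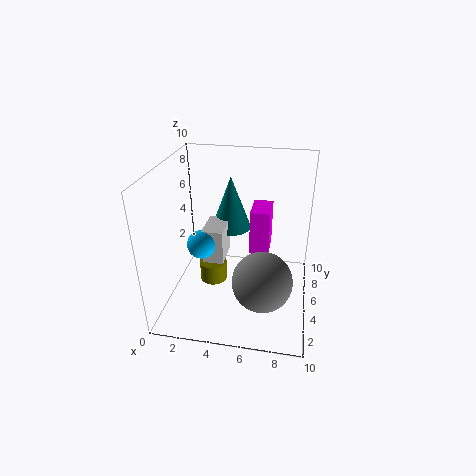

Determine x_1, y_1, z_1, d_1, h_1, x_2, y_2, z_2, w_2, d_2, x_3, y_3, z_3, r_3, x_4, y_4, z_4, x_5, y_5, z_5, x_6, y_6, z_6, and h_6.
x_1 = 2.5
y_1 = 4.5
z_1 = 3
d_1 = 2.5
h_1 = 2.5
x_2 = 5.5
y_2 = 7
z_2 = 2.5
w_2 = 1.5
d_2 = 2.5
x_3 = 4
y_3 = 7.5
z_3 = 4.5
r_3 = 1.5
x_4 = 2.5
y_4 = 4.5
z_4 = 4.5
x_5 = 7
y_5 = 3
z_5 = 3
x_6 = 3
y_6 = 5.5
z_6 = 1
h_6 = 1.5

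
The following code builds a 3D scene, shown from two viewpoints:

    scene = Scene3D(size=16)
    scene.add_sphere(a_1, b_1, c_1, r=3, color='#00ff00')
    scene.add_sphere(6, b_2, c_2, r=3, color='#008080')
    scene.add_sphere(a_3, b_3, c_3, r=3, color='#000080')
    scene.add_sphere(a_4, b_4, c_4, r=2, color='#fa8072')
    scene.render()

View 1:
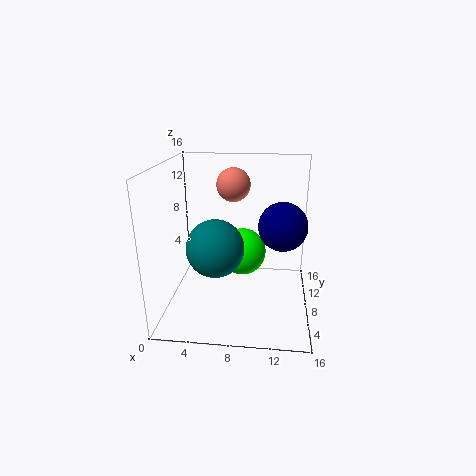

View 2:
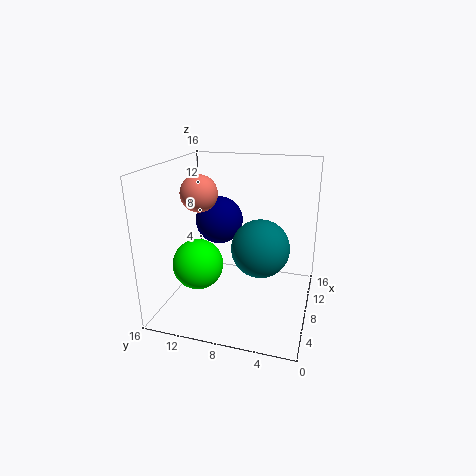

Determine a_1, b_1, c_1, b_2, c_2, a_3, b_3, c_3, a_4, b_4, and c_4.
a_1 = 8
b_1 = 13
c_1 = 4
b_2 = 5
c_2 = 8
a_3 = 13
b_3 = 12
c_3 = 8
a_4 = 7
b_4 = 12
c_4 = 13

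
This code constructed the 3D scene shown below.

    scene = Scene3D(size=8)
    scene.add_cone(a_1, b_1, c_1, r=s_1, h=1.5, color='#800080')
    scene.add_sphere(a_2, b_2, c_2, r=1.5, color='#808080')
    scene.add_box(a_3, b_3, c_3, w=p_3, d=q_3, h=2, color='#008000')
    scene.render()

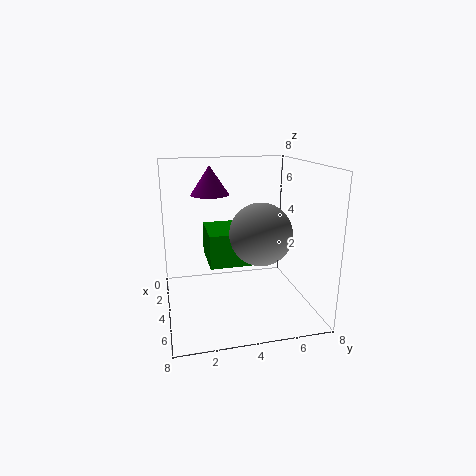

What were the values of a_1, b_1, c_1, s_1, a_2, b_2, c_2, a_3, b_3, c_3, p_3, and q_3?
a_1 = 4; b_1 = 2.5; c_1 = 6.5; s_1 = 1; a_2 = 6.5; b_2 = 4.5; c_2 = 5; a_3 = 0.5; b_3 = 2.5; c_3 = 2; p_3 = 3; q_3 = 2.5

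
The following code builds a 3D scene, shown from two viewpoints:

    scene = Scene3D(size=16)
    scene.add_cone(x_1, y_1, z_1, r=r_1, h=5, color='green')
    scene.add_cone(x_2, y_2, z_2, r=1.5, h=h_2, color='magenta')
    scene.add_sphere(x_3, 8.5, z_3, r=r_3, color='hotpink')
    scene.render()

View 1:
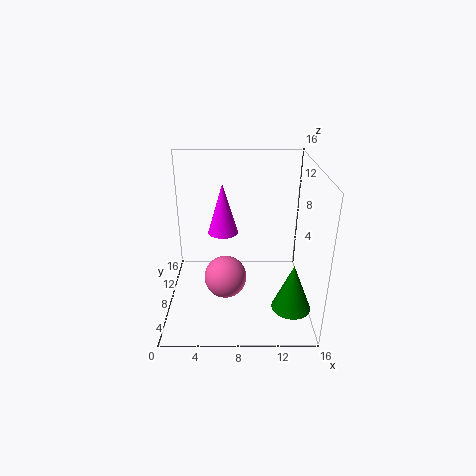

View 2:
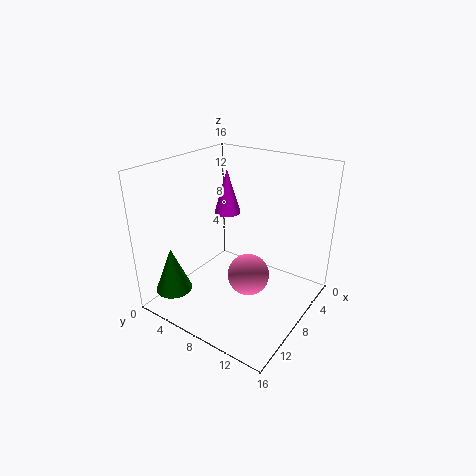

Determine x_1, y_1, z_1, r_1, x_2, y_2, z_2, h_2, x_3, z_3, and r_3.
x_1 = 13.5, y_1 = 3, z_1 = 2.5, r_1 = 2, x_2 = 6.5, y_2 = 5.5, z_2 = 10, h_2 = 5, x_3 = 6.5, z_3 = 2.5, r_3 = 2.5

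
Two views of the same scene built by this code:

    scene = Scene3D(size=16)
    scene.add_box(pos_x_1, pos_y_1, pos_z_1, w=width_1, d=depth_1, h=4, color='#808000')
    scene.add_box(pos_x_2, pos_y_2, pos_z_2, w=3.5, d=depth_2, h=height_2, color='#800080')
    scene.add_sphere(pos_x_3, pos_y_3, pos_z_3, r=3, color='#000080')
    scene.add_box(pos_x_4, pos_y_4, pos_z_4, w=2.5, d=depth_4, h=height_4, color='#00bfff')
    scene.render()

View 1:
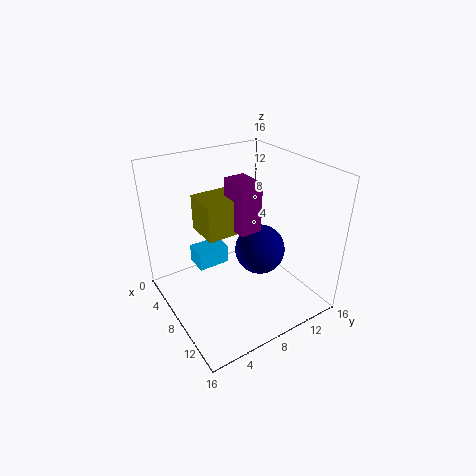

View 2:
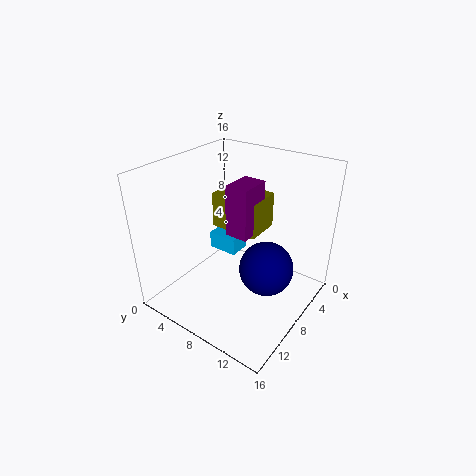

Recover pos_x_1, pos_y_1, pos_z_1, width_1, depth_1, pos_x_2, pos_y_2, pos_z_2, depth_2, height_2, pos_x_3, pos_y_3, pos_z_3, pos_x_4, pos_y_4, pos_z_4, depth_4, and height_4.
pos_x_1 = 4; pos_y_1 = 4.5; pos_z_1 = 8.5; width_1 = 4; depth_1 = 5.5; pos_x_2 = 6; pos_y_2 = 7.5; pos_z_2 = 9; depth_2 = 2.5; height_2 = 5.5; pos_x_3 = 7.5; pos_y_3 = 11.5; pos_z_3 = 5; pos_x_4 = 5; pos_y_4 = 3.5; pos_z_4 = 5; depth_4 = 3.5; height_4 = 2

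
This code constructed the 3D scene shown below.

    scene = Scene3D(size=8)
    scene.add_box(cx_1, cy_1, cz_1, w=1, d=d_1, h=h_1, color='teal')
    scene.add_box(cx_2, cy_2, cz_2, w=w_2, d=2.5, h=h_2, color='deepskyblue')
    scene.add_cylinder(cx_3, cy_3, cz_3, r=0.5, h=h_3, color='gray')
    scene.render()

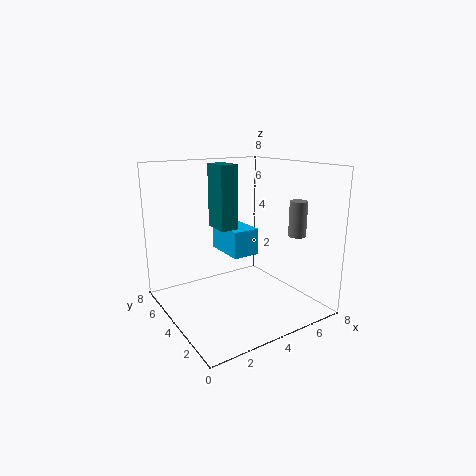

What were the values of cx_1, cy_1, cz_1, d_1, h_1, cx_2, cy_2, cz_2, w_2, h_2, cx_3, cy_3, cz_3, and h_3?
cx_1 = 3, cy_1 = 4, cz_1 = 4.5, d_1 = 1.5, h_1 = 3.5, cx_2 = 3.5, cy_2 = 3.5, cz_2 = 3, w_2 = 1.5, h_2 = 1.5, cx_3 = 7, cy_3 = 2.5, cz_3 = 4, h_3 = 2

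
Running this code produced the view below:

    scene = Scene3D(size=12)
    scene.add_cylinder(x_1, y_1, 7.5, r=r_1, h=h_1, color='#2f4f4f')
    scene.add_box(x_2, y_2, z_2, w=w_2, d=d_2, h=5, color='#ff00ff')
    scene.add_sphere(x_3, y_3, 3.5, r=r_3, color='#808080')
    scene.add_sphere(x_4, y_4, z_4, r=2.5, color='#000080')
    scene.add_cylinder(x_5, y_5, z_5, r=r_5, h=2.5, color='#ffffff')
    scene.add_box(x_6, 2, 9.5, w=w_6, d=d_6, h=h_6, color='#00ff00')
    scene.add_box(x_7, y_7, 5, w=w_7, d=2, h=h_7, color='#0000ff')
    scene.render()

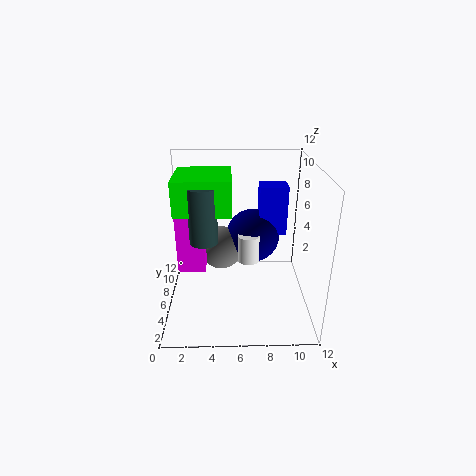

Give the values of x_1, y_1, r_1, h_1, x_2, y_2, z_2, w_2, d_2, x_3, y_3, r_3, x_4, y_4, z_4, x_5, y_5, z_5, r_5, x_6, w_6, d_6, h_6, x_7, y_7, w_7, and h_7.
x_1 = 3.5; y_1 = 2.5; r_1 = 1; h_1 = 4; x_2 = 1.5; y_2 = 2.5; z_2 = 5; w_2 = 2; d_2 = 1.5; x_3 = 4.5; y_3 = 9; r_3 = 2; x_4 = 7.5; y_4 = 9.5; z_4 = 4.5; x_5 = 7; y_5 = 7.5; z_5 = 3; r_5 = 1; x_6 = 1.5; w_6 = 4; d_6 = 4; h_6 = 2.5; x_7 = 8; y_7 = 8.5; w_7 = 2.5; h_7 = 4.5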